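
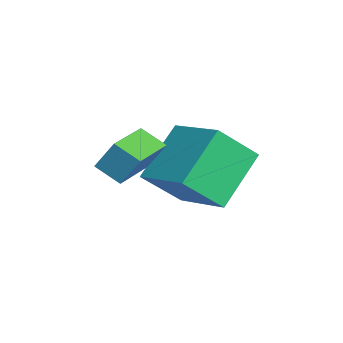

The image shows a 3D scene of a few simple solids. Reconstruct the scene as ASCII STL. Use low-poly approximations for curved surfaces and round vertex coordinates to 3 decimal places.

solid 
facet normal -0.823 -0.485 -0.295
outer loop
vertex -3.671 -1.617 -2.999
vertex -4.834 -0.498 -1.593
vertex -3.95 -0.425 -4.178
endloop
endfacet
facet normal 0.543 -0.523 -0.657
outer loop
vertex -2.246 0.578 -3.567
vertex -3.671 -1.617 -2.999
vertex -3.95 -0.425 -4.178
endloop
endfacet
facet normal -0.823 -0.485 -0.295
outer loop
vertex -3.95 -0.425 -4.178
vertex -4.834 -0.498 -1.593
vertex -5.113 0.694 -2.773
endloop
endfacet
facet normal -0.164 0.701 -0.694
outer loop
vertex -5.113 0.694 -2.773
vertex -2.246 0.578 -3.567
vertex -3.95 -0.425 -4.178
endloop
endfacet
facet normal 0.164 -0.701 0.694
outer loop
vertex -3.671 -1.617 -2.999
vertex -3.13 0.505 -0.982
vertex -4.834 -0.498 -1.593
endloop
endfacet
facet normal 0.544 -0.523 -0.657
outer loop
vertex -1.967 -0.614 -2.387
vertex -3.671 -1.617 -2.999
vertex -2.246 0.578 -3.567
endloop
endfacet
facet normal 0.164 -0.701 0.694
outer loop
vertex -1.967 -0.614 -2.387
vertex -3.13 0.505 -0.982
vertex -3.671 -1.617 -2.999
endloop
endfacet
facet normal -0.543 0.523 0.657
outer loop
vertex -4.834 -0.498 -1.593
vertex -3.13 0.505 -0.982
vertex -5.113 0.694 -2.773
endloop
endfacet
facet normal -0.164 0.701 -0.694
outer loop
vertex -3.409 1.697 -2.161
vertex -2.246 0.578 -3.567
vertex -5.113 0.694 -2.773
endloop
endfacet
facet normal -0.544 0.523 0.657
outer loop
vertex -5.113 0.694 -2.773
vertex -3.13 0.505 -0.982
vertex -3.409 1.697 -2.161
endloop
endfacet
facet normal 0.823 0.485 0.295
outer loop
vertex -3.409 1.697 -2.161
vertex -1.967 -0.614 -2.387
vertex -2.246 0.578 -3.567
endloop
endfacet
facet normal 0.823 0.485 0.295
outer loop
vertex -3.13 0.505 -0.982
vertex -1.967 -0.614 -2.387
vertex -3.409 1.697 -2.161
endloop
endfacet
facet normal -0.853 0.513 -0.093
outer loop
vertex -3.399 -1.599 -0.93
vertex -2.948 -0.935 -1.4
vertex -3.611 -2.123 -1.874
endloop
endfacet
facet normal -0.485 -0.714 0.505
outer loop
vertex -2.212 -2.965 -1.72
vertex -3.399 -1.599 -0.93
vertex -3.611 -2.123 -1.874
endloop
endfacet
facet normal -0.853 0.514 -0.094
outer loop
vertex -3.611 -2.123 -1.874
vertex -2.948 -0.935 -1.4
vertex -3.159 -1.459 -2.344
endloop
endfacet
facet normal -0.192 -0.476 -0.858
outer loop
vertex -3.159 -1.459 -2.344
vertex -2.212 -2.965 -1.72
vertex -3.611 -2.123 -1.874
endloop
endfacet
facet normal 0.192 0.477 0.858
outer loop
vertex -3.399 -1.599 -0.93
vertex -1.549 -1.777 -1.246
vertex -2.948 -0.935 -1.4
endloop
endfacet
facet normal -0.486 -0.714 0.505
outer loop
vertex -2.001 -2.441 -0.776
vertex -3.399 -1.599 -0.93
vertex -2.212 -2.965 -1.72
endloop
endfacet
facet normal 0.192 0.476 0.858
outer loop
vertex -2.001 -2.441 -0.776
vertex -1.549 -1.777 -1.246
vertex -3.399 -1.599 -0.93
endloop
endfacet
facet normal 0.485 0.714 -0.505
outer loop
vertex -2.948 -0.935 -1.4
vertex -1.549 -1.777 -1.246
vertex -3.159 -1.459 -2.344
endloop
endfacet
facet normal -0.192 -0.476 -0.858
outer loop
vertex -1.761 -2.301 -2.19
vertex -2.212 -2.965 -1.72
vertex -3.159 -1.459 -2.344
endloop
endfacet
facet normal 0.485 0.714 -0.505
outer loop
vertex -3.159 -1.459 -2.344
vertex -1.549 -1.777 -1.246
vertex -1.761 -2.301 -2.19
endloop
endfacet
facet normal 0.853 -0.513 0.094
outer loop
vertex -1.761 -2.301 -2.19
vertex -2.001 -2.441 -0.776
vertex -2.212 -2.965 -1.72
endloop
endfacet
facet normal 0.853 -0.514 0.094
outer loop
vertex -1.549 -1.777 -1.246
vertex -2.001 -2.441 -0.776
vertex -1.761 -2.301 -2.19
endloop
endfacet

endsolid


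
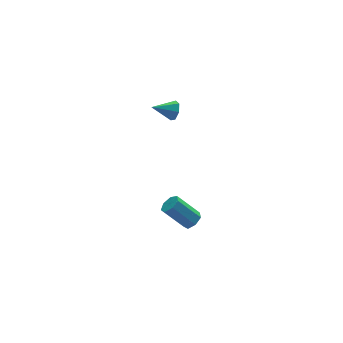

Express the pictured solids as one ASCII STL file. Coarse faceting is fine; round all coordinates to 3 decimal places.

solid 
facet normal 0.578 -0.361 -0.731
outer loop
vertex 0.228 -4.34 -3.998
vertex -0.108 -4.03 -4.417
vertex 0.397 -3.841 -4.111
endloop
endfacet
facet normal 0.753 -0.108 0.649
outer loop
vertex 0.228 -4.34 -3.998
vertex 0.397 -3.841 -4.111
vertex -0.796 -3.7 -2.704
endloop
endfacet
facet normal 0.753 -0.109 0.649
outer loop
vertex -0.796 -3.7 -2.704
vertex 0.397 -3.841 -4.111
vertex -0.627 -3.202 -2.816
endloop
endfacet
facet normal -0.579 0.361 0.731
outer loop
vertex -0.796 -3.7 -2.704
vertex -0.627 -3.202 -2.816
vertex -1.132 -3.39 -3.123
endloop
endfacet
facet normal 0.578 -0.362 -0.731
outer loop
vertex 0.397 -3.841 -4.111
vertex -0.108 -4.03 -4.417
vertex 0.186 -3.485 -4.454
endloop
endfacet
facet normal 0.715 0.656 0.241
outer loop
vertex 0.397 -3.841 -4.111
vertex 0.186 -3.485 -4.454
vertex -0.627 -3.202 -2.816
endloop
endfacet
facet normal 0.715 0.656 0.242
outer loop
vertex -0.627 -3.202 -2.816
vertex 0.186 -3.485 -4.454
vertex -0.838 -2.845 -3.16
endloop
endfacet
facet normal -0.579 0.362 0.731
outer loop
vertex -0.627 -3.202 -2.816
vertex -0.838 -2.845 -3.16
vertex -1.132 -3.39 -3.123
endloop
endfacet
facet normal 0.578 -0.361 -0.732
outer loop
vertex 0.186 -3.485 -4.454
vertex -0.108 -4.03 -4.417
vertex -0.247 -3.539 -4.769
endloop
endfacet
facet normal 0.138 0.927 -0.349
outer loop
vertex 0.186 -3.485 -4.454
vertex -0.247 -3.539 -4.769
vertex -0.838 -2.845 -3.16
endloop
endfacet
facet normal 0.138 0.927 -0.349
outer loop
vertex -0.838 -2.845 -3.16
vertex -0.247 -3.539 -4.769
vertex -1.271 -2.899 -3.475
endloop
endfacet
facet normal -0.578 0.361 0.732
outer loop
vertex -0.838 -2.845 -3.16
vertex -1.271 -2.899 -3.475
vertex -1.132 -3.39 -3.123
endloop
endfacet
facet normal 0.579 -0.361 -0.731
outer loop
vertex -0.247 -3.539 -4.769
vertex -0.108 -4.03 -4.417
vertex -0.575 -3.962 -4.82
endloop
endfacet
facet normal -0.541 0.501 -0.676
outer loop
vertex -0.247 -3.539 -4.769
vertex -0.575 -3.962 -4.82
vertex -1.271 -2.899 -3.475
endloop
endfacet
facet normal -0.542 0.500 -0.676
outer loop
vertex -1.271 -2.899 -3.475
vertex -0.575 -3.962 -4.82
vertex -1.599 -3.323 -3.526
endloop
endfacet
facet normal -0.579 0.360 0.731
outer loop
vertex -1.271 -2.899 -3.475
vertex -1.599 -3.323 -3.526
vertex -1.132 -3.39 -3.123
endloop
endfacet
facet normal 0.579 -0.360 -0.732
outer loop
vertex -0.575 -3.962 -4.82
vertex -0.108 -4.03 -4.417
vertex -0.551 -4.437 -4.567
endloop
endfacet
facet normal -0.814 -0.304 -0.494
outer loop
vertex -0.575 -3.962 -4.82
vertex -0.551 -4.437 -4.567
vertex -1.599 -3.323 -3.526
endloop
endfacet
facet normal -0.814 -0.305 -0.494
outer loop
vertex -1.599 -3.323 -3.526
vertex -0.551 -4.437 -4.567
vertex -1.575 -3.797 -3.273
endloop
endfacet
facet normal -0.579 0.361 0.731
outer loop
vertex -1.599 -3.323 -3.526
vertex -1.575 -3.797 -3.273
vertex -1.132 -3.39 -3.123
endloop
endfacet
facet normal 0.579 -0.361 -0.731
outer loop
vertex -0.551 -4.437 -4.567
vertex -0.108 -4.03 -4.417
vertex -0.194 -4.605 -4.201
endloop
endfacet
facet normal -0.474 -0.878 0.059
outer loop
vertex -0.551 -4.437 -4.567
vertex -0.194 -4.605 -4.201
vertex -1.575 -3.797 -3.273
endloop
endfacet
facet normal -0.474 -0.878 0.059
outer loop
vertex -1.575 -3.797 -3.273
vertex -0.194 -4.605 -4.201
vertex -1.218 -3.965 -2.907
endloop
endfacet
facet normal -0.579 0.361 0.731
outer loop
vertex -1.575 -3.797 -3.273
vertex -1.218 -3.965 -2.907
vertex -1.132 -3.39 -3.123
endloop
endfacet
facet normal 0.579 -0.361 -0.731
outer loop
vertex -0.194 -4.605 -4.201
vertex -0.108 -4.03 -4.417
vertex 0.228 -4.34 -3.998
endloop
endfacet
facet normal 0.224 -0.792 0.569
outer loop
vertex -0.194 -4.605 -4.201
vertex 0.228 -4.34 -3.998
vertex -1.218 -3.965 -2.907
endloop
endfacet
facet normal 0.224 -0.792 0.569
outer loop
vertex -1.218 -3.965 -2.907
vertex 0.228 -4.34 -3.998
vertex -0.796 -3.7 -2.704
endloop
endfacet
facet normal -0.579 0.361 0.731
outer loop
vertex -1.218 -3.965 -2.907
vertex -0.796 -3.7 -2.704
vertex -1.132 -3.39 -3.123
endloop
endfacet
facet normal 0.899 -0.201 -0.390
outer loop
vertex -0.006 -1.647 3.695
vertex -0.27 -2.059 3.299
vertex -0.169 -1.443 3.214
endloop
endfacet
facet normal -0.068 0.910 0.409
outer loop
vertex -0.006 -1.647 3.695
vertex -0.169 -1.443 3.214
vertex -1.43 -1.801 3.801
endloop
endfacet
facet normal 0.899 -0.201 -0.389
outer loop
vertex -0.169 -1.443 3.214
vertex -0.27 -2.059 3.299
vertex -0.408 -1.704 2.797
endloop
endfacet
facet normal -0.392 0.864 -0.316
outer loop
vertex -0.169 -1.443 3.214
vertex -0.408 -1.704 2.797
vertex -1.43 -1.801 3.801
endloop
endfacet
facet normal 0.899 -0.201 -0.389
outer loop
vertex -0.408 -1.704 2.797
vertex -0.27 -2.059 3.299
vertex -0.543 -2.232 2.758
endloop
endfacet
facet normal -0.693 0.228 -0.684
outer loop
vertex -0.408 -1.704 2.797
vertex -0.543 -2.232 2.758
vertex -1.43 -1.801 3.801
endloop
endfacet
facet normal 0.899 -0.202 -0.389
outer loop
vertex -0.543 -2.232 2.758
vertex -0.27 -2.059 3.299
vertex -0.473 -2.63 3.126
endloop
endfacet
facet normal -0.745 -0.519 -0.419
outer loop
vertex -0.543 -2.232 2.758
vertex -0.473 -2.63 3.126
vertex -1.43 -1.801 3.801
endloop
endfacet
facet normal 0.899 -0.201 -0.390
outer loop
vertex -0.473 -2.63 3.126
vertex -0.27 -2.059 3.299
vertex -0.25 -2.599 3.624
endloop
endfacet
facet normal -0.509 -0.814 0.279
outer loop
vertex -0.473 -2.63 3.126
vertex -0.25 -2.599 3.624
vertex -1.43 -1.801 3.801
endloop
endfacet
facet normal 0.899 -0.201 -0.390
outer loop
vertex -0.25 -2.599 3.624
vertex -0.27 -2.059 3.299
vertex -0.042 -2.161 3.877
endloop
endfacet
facet normal -0.161 -0.435 0.886
outer loop
vertex -0.25 -2.599 3.624
vertex -0.042 -2.161 3.877
vertex -1.43 -1.801 3.801
endloop
endfacet
facet normal 0.899 -0.201 -0.390
outer loop
vertex -0.042 -2.161 3.877
vertex -0.27 -2.059 3.299
vertex -0.006 -1.647 3.695
endloop
endfacet
facet normal 0.034 0.331 0.943
outer loop
vertex -0.042 -2.161 3.877
vertex -0.006 -1.647 3.695
vertex -1.43 -1.801 3.801
endloop
endfacet

endsolid


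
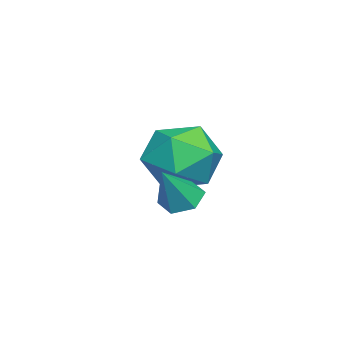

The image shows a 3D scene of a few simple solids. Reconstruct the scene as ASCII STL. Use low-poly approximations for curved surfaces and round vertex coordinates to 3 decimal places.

solid 
facet normal -0.791 0.443 0.422
outer loop
vertex -3.702 2.483 -2.125
vertex -4.165 1.427 -1.884
vertex -3.455 1.952 -1.104
endloop
endfacet
facet normal -0.206 0.847 0.490
outer loop
vertex -3.702 2.483 -2.125
vertex -3.455 1.952 -1.104
vertex -2.604 2.505 -1.701
endloop
endfacet
facet normal 0.043 0.986 -0.163
outer loop
vertex -3.702 2.483 -2.125
vertex -2.604 2.505 -1.701
vertex -2.788 2.323 -2.85
endloop
endfacet
facet normal -0.387 0.668 -0.635
outer loop
vertex -3.702 2.483 -2.125
vertex -2.788 2.323 -2.85
vertex -3.752 1.657 -2.963
endloop
endfacet
facet normal -0.902 0.333 -0.274
outer loop
vertex -3.702 2.483 -2.125
vertex -3.752 1.657 -2.963
vertex -4.165 1.427 -1.884
endloop
endfacet
facet normal 0.286 0.465 0.838
outer loop
vertex -2.604 2.505 -1.701
vertex -3.455 1.952 -1.104
vertex -2.388 1.463 -1.197
endloop
endfacet
facet normal -0.660 -0.189 0.727
outer loop
vertex -3.455 1.952 -1.104
vertex -4.165 1.427 -1.884
vertex -3.352 0.797 -1.31
endloop
endfacet
facet normal -0.840 -0.367 -0.400
outer loop
vertex -4.165 1.427 -1.884
vertex -3.752 1.657 -2.963
vertex -3.536 0.615 -2.459
endloop
endfacet
facet normal -0.006 0.175 -0.985
outer loop
vertex -3.752 1.657 -2.963
vertex -2.788 2.323 -2.85
vertex -2.685 1.168 -3.056
endloop
endfacet
facet normal 0.690 0.690 -0.220
outer loop
vertex -2.788 2.323 -2.85
vertex -2.604 2.505 -1.701
vertex -1.975 1.693 -2.276
endloop
endfacet
facet normal 0.387 -0.668 0.635
outer loop
vertex -2.438 0.637 -2.035
vertex -2.388 1.463 -1.197
vertex -3.352 0.797 -1.31
endloop
endfacet
facet normal -0.043 -0.986 0.163
outer loop
vertex -2.438 0.637 -2.035
vertex -3.352 0.797 -1.31
vertex -3.536 0.615 -2.459
endloop
endfacet
facet normal 0.206 -0.847 -0.490
outer loop
vertex -2.438 0.637 -2.035
vertex -3.536 0.615 -2.459
vertex -2.685 1.168 -3.056
endloop
endfacet
facet normal 0.791 -0.443 -0.422
outer loop
vertex -2.438 0.637 -2.035
vertex -2.685 1.168 -3.056
vertex -1.975 1.693 -2.276
endloop
endfacet
facet normal 0.902 -0.333 0.274
outer loop
vertex -2.438 0.637 -2.035
vertex -1.975 1.693 -2.276
vertex -2.388 1.463 -1.197
endloop
endfacet
facet normal 0.006 -0.175 0.985
outer loop
vertex -3.352 0.797 -1.31
vertex -2.388 1.463 -1.197
vertex -3.455 1.952 -1.104
endloop
endfacet
facet normal -0.690 -0.690 0.220
outer loop
vertex -3.536 0.615 -2.459
vertex -3.352 0.797 -1.31
vertex -4.165 1.427 -1.884
endloop
endfacet
facet normal -0.286 -0.465 -0.838
outer loop
vertex -2.685 1.168 -3.056
vertex -3.536 0.615 -2.459
vertex -3.752 1.657 -2.963
endloop
endfacet
facet normal 0.660 0.189 -0.727
outer loop
vertex -1.975 1.693 -2.276
vertex -2.685 1.168 -3.056
vertex -2.788 2.323 -2.85
endloop
endfacet
facet normal 0.840 0.367 0.400
outer loop
vertex -2.388 1.463 -1.197
vertex -1.975 1.693 -2.276
vertex -2.604 2.505 -1.701
endloop
endfacet
facet normal -0.573 0.205 -0.794
outer loop
vertex -0.389 2.606 -2.779
vertex -0.785 2.161 -2.608
vertex -0.862 2.741 -2.403
endloop
endfacet
facet normal 0.485 0.815 0.317
outer loop
vertex -0.389 2.606 -2.779
vertex -0.862 2.741 -2.403
vertex 0.005 1.879 -1.512
endloop
endfacet
facet normal -0.572 0.205 -0.794
outer loop
vertex -0.862 2.741 -2.403
vertex -0.785 2.161 -2.608
vertex -1.259 2.296 -2.232
endloop
endfacet
facet normal -0.271 0.546 0.792
outer loop
vertex -0.862 2.741 -2.403
vertex -1.259 2.296 -2.232
vertex 0.005 1.879 -1.512
endloop
endfacet
facet normal -0.572 0.204 -0.794
outer loop
vertex -1.259 2.296 -2.232
vertex -0.785 2.161 -2.608
vertex -1.181 1.716 -2.437
endloop
endfacet
facet normal -0.548 -0.343 0.763
outer loop
vertex -1.259 2.296 -2.232
vertex -1.181 1.716 -2.437
vertex 0.005 1.879 -1.512
endloop
endfacet
facet normal -0.572 0.204 -0.794
outer loop
vertex -1.181 1.716 -2.437
vertex -0.785 2.161 -2.608
vertex -0.707 1.581 -2.813
endloop
endfacet
facet normal -0.069 -0.963 0.259
outer loop
vertex -1.181 1.716 -2.437
vertex -0.707 1.581 -2.813
vertex 0.005 1.879 -1.512
endloop
endfacet
facet normal -0.572 0.204 -0.794
outer loop
vertex -0.707 1.581 -2.813
vertex -0.785 2.161 -2.608
vertex -0.311 2.026 -2.984
endloop
endfacet
facet normal 0.686 -0.694 -0.217
outer loop
vertex -0.707 1.581 -2.813
vertex -0.311 2.026 -2.984
vertex 0.005 1.879 -1.512
endloop
endfacet
facet normal -0.572 0.204 -0.794
outer loop
vertex -0.311 2.026 -2.984
vertex -0.785 2.161 -2.608
vertex -0.389 2.606 -2.779
endloop
endfacet
facet normal 0.963 0.196 -0.187
outer loop
vertex -0.311 2.026 -2.984
vertex -0.389 2.606 -2.779
vertex 0.005 1.879 -1.512
endloop
endfacet

endsolid


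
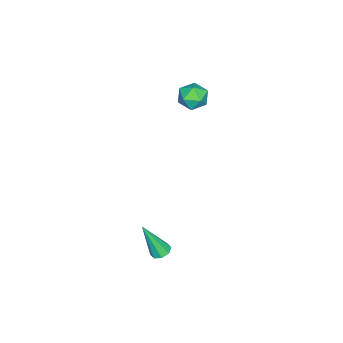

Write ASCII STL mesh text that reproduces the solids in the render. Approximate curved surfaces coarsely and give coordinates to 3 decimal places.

solid 
facet normal -0.140 0.393 -0.909
outer loop
vertex 3.855 -2.004 -1.793
vertex 3.616 -1.615 -1.588
vertex 4.091 -1.716 -1.705
endloop
endfacet
facet normal 0.786 -0.606 -0.124
outer loop
vertex 3.855 -2.004 -1.793
vertex 4.091 -1.716 -1.705
vertex 3.884 -2.365 0.148
endloop
endfacet
facet normal -0.141 0.392 -0.909
outer loop
vertex 4.091 -1.716 -1.705
vertex 3.616 -1.615 -1.588
vertex 4.049 -1.369 -1.549
endloop
endfacet
facet normal 0.989 0.061 0.132
outer loop
vertex 4.091 -1.716 -1.705
vertex 4.049 -1.369 -1.549
vertex 3.884 -2.365 0.148
endloop
endfacet
facet normal -0.142 0.393 -0.908
outer loop
vertex 4.049 -1.369 -1.549
vertex 3.616 -1.615 -1.588
vertex 3.753 -1.166 -1.415
endloop
endfacet
facet normal 0.635 0.638 0.436
outer loop
vertex 4.049 -1.369 -1.549
vertex 3.753 -1.166 -1.415
vertex 3.884 -2.365 0.148
endloop
endfacet
facet normal -0.141 0.393 -0.909
outer loop
vertex 3.753 -1.166 -1.415
vertex 3.616 -1.615 -1.588
vertex 3.376 -1.227 -1.383
endloop
endfacet
facet normal -0.076 0.788 0.611
outer loop
vertex 3.753 -1.166 -1.415
vertex 3.376 -1.227 -1.383
vertex 3.884 -2.365 0.148
endloop
endfacet
facet normal -0.141 0.393 -0.909
outer loop
vertex 3.376 -1.227 -1.383
vertex 3.616 -1.615 -1.588
vertex 3.14 -1.515 -1.471
endloop
endfacet
facet normal -0.720 0.421 0.552
outer loop
vertex 3.376 -1.227 -1.383
vertex 3.14 -1.515 -1.471
vertex 3.884 -2.365 0.148
endloop
endfacet
facet normal -0.141 0.393 -0.909
outer loop
vertex 3.14 -1.515 -1.471
vertex 3.616 -1.615 -1.588
vertex 3.182 -1.861 -1.627
endloop
endfacet
facet normal -0.923 -0.245 0.296
outer loop
vertex 3.14 -1.515 -1.471
vertex 3.182 -1.861 -1.627
vertex 3.884 -2.365 0.148
endloop
endfacet
facet normal -0.141 0.393 -0.908
outer loop
vertex 3.182 -1.861 -1.627
vertex 3.616 -1.615 -1.588
vertex 3.478 -2.064 -1.761
endloop
endfacet
facet normal -0.568 -0.823 -0.009
outer loop
vertex 3.182 -1.861 -1.627
vertex 3.478 -2.064 -1.761
vertex 3.884 -2.365 0.148
endloop
endfacet
facet normal -0.140 0.393 -0.909
outer loop
vertex 3.478 -2.064 -1.761
vertex 3.616 -1.615 -1.588
vertex 3.855 -2.004 -1.793
endloop
endfacet
facet normal 0.139 -0.973 -0.183
outer loop
vertex 3.478 -2.064 -1.761
vertex 3.855 -2.004 -1.793
vertex 3.884 -2.365 0.148
endloop
endfacet
facet normal 0.011 0.994 0.106
outer loop
vertex -2.655 -2.199 3.133
vertex -2.969 -2.272 3.853
vertex -2.185 -2.271 3.762
endloop
endfacet
facet normal 0.545 0.776 -0.318
outer loop
vertex -2.655 -2.199 3.133
vertex -2.185 -2.271 3.762
vertex -2.017 -2.661 3.098
endloop
endfacet
facet normal 0.259 0.423 -0.868
outer loop
vertex -2.655 -2.199 3.133
vertex -2.017 -2.661 3.098
vertex -2.696 -2.902 2.778
endloop
endfacet
facet normal -0.450 0.423 -0.786
outer loop
vertex -2.655 -2.199 3.133
vertex -2.696 -2.902 2.778
vertex -3.284 -2.661 3.244
endloop
endfacet
facet normal -0.603 0.776 -0.184
outer loop
vertex -2.655 -2.199 3.133
vertex -3.284 -2.661 3.244
vertex -2.969 -2.272 3.853
endloop
endfacet
facet normal 0.947 0.318 0.053
outer loop
vertex -2.017 -2.661 3.098
vertex -2.185 -2.271 3.762
vertex -1.936 -3.019 3.796
endloop
endfacet
facet normal 0.085 0.670 0.737
outer loop
vertex -2.185 -2.271 3.762
vertex -2.969 -2.272 3.853
vertex -2.524 -2.778 4.262
endloop
endfacet
facet normal -0.910 0.317 0.268
outer loop
vertex -2.969 -2.272 3.853
vertex -3.284 -2.661 3.244
vertex -3.203 -3.019 3.942
endloop
endfacet
facet normal -0.662 -0.253 -0.705
outer loop
vertex -3.284 -2.661 3.244
vertex -2.696 -2.902 2.778
vertex -3.035 -3.409 3.278
endloop
endfacet
facet normal 0.484 -0.252 -0.838
outer loop
vertex -2.696 -2.902 2.778
vertex -2.017 -2.661 3.098
vertex -2.251 -3.408 3.187
endloop
endfacet
facet normal 0.450 -0.423 0.786
outer loop
vertex -2.565 -3.481 3.907
vertex -1.936 -3.019 3.796
vertex -2.524 -2.778 4.262
endloop
endfacet
facet normal -0.259 -0.423 0.868
outer loop
vertex -2.565 -3.481 3.907
vertex -2.524 -2.778 4.262
vertex -3.203 -3.019 3.942
endloop
endfacet
facet normal -0.545 -0.776 0.318
outer loop
vertex -2.565 -3.481 3.907
vertex -3.203 -3.019 3.942
vertex -3.035 -3.409 3.278
endloop
endfacet
facet normal -0.011 -0.994 -0.106
outer loop
vertex -2.565 -3.481 3.907
vertex -3.035 -3.409 3.278
vertex -2.251 -3.408 3.187
endloop
endfacet
facet normal 0.603 -0.776 0.184
outer loop
vertex -2.565 -3.481 3.907
vertex -2.251 -3.408 3.187
vertex -1.936 -3.019 3.796
endloop
endfacet
facet normal 0.662 0.253 0.705
outer loop
vertex -2.524 -2.778 4.262
vertex -1.936 -3.019 3.796
vertex -2.185 -2.271 3.762
endloop
endfacet
facet normal -0.484 0.252 0.838
outer loop
vertex -3.203 -3.019 3.942
vertex -2.524 -2.778 4.262
vertex -2.969 -2.272 3.853
endloop
endfacet
facet normal -0.947 -0.318 -0.053
outer loop
vertex -3.035 -3.409 3.278
vertex -3.203 -3.019 3.942
vertex -3.284 -2.661 3.244
endloop
endfacet
facet normal -0.085 -0.670 -0.737
outer loop
vertex -2.251 -3.408 3.187
vertex -3.035 -3.409 3.278
vertex -2.696 -2.902 2.778
endloop
endfacet
facet normal 0.910 -0.317 -0.268
outer loop
vertex -1.936 -3.019 3.796
vertex -2.251 -3.408 3.187
vertex -2.017 -2.661 3.098
endloop
endfacet

endsolid


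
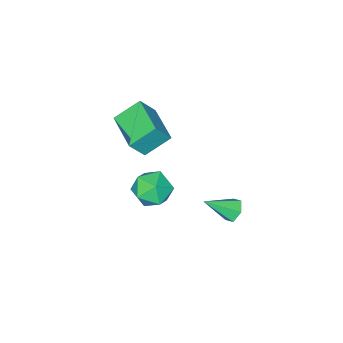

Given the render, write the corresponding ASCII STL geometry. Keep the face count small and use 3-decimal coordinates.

solid 
facet normal -0.686 0.455 -0.568
outer loop
vertex -3.994 0.499 -3.952
vertex -4.363 0.612 -3.416
vertex -3.912 1.055 -3.606
endloop
endfacet
facet normal 0.903 0.123 -0.412
outer loop
vertex -3.994 0.499 -3.952
vertex -3.912 1.055 -3.606
vertex -3.237 -0.132 -2.484
endloop
endfacet
facet normal -0.686 0.454 -0.569
outer loop
vertex -3.912 1.055 -3.606
vertex -4.363 0.612 -3.416
vertex -4.28 1.169 -3.071
endloop
endfacet
facet normal 0.666 0.676 0.314
outer loop
vertex -3.912 1.055 -3.606
vertex -4.28 1.169 -3.071
vertex -3.237 -0.132 -2.484
endloop
endfacet
facet normal -0.687 0.454 -0.568
outer loop
vertex -4.28 1.169 -3.071
vertex -4.363 0.612 -3.416
vertex -4.731 0.726 -2.88
endloop
endfacet
facet normal -0.010 0.405 0.914
outer loop
vertex -4.28 1.169 -3.071
vertex -4.731 0.726 -2.88
vertex -3.237 -0.132 -2.484
endloop
endfacet
facet normal -0.687 0.454 -0.568
outer loop
vertex -4.731 0.726 -2.88
vertex -4.363 0.612 -3.416
vertex -4.813 0.17 -3.225
endloop
endfacet
facet normal -0.451 -0.422 0.787
outer loop
vertex -4.731 0.726 -2.88
vertex -4.813 0.17 -3.225
vertex -3.237 -0.132 -2.484
endloop
endfacet
facet normal -0.687 0.454 -0.568
outer loop
vertex -4.813 0.17 -3.225
vertex -4.363 0.612 -3.416
vertex -4.445 0.056 -3.761
endloop
endfacet
facet normal -0.215 -0.975 0.060
outer loop
vertex -4.813 0.17 -3.225
vertex -4.445 0.056 -3.761
vertex -3.237 -0.132 -2.484
endloop
endfacet
facet normal -0.686 0.454 -0.568
outer loop
vertex -4.445 0.056 -3.761
vertex -4.363 0.612 -3.416
vertex -3.994 0.499 -3.952
endloop
endfacet
facet normal 0.462 -0.703 -0.540
outer loop
vertex -4.445 0.056 -3.761
vertex -3.994 0.499 -3.952
vertex -3.237 -0.132 -2.484
endloop
endfacet
facet normal -0.724 0.360 0.589
outer loop
vertex -2.285 -3.116 3.339
vertex -1.514 -1.31 3.184
vertex -2.99 -2.902 2.342
endloop
endfacet
facet normal -0.391 -0.917 0.079
outer loop
vertex -1.926 -3.43 1.476
vertex -2.285 -3.116 3.339
vertex -2.99 -2.902 2.342
endloop
endfacet
facet normal -0.724 0.359 0.589
outer loop
vertex -2.99 -2.902 2.342
vertex -1.514 -1.31 3.184
vertex -2.219 -1.095 2.187
endloop
endfacet
facet normal -0.568 0.174 -0.804
outer loop
vertex -2.219 -1.095 2.187
vertex -1.926 -3.43 1.476
vertex -2.99 -2.902 2.342
endloop
endfacet
facet normal 0.568 -0.174 0.804
outer loop
vertex -2.285 -3.116 3.339
vertex -0.45 -1.838 2.318
vertex -1.514 -1.31 3.184
endloop
endfacet
facet normal -0.391 -0.917 0.079
outer loop
vertex -1.221 -3.645 2.473
vertex -2.285 -3.116 3.339
vertex -1.926 -3.43 1.476
endloop
endfacet
facet normal 0.568 -0.174 0.804
outer loop
vertex -1.221 -3.645 2.473
vertex -0.45 -1.838 2.318
vertex -2.285 -3.116 3.339
endloop
endfacet
facet normal 0.391 0.917 -0.079
outer loop
vertex -1.514 -1.31 3.184
vertex -0.45 -1.838 2.318
vertex -2.219 -1.095 2.187
endloop
endfacet
facet normal -0.568 0.174 -0.804
outer loop
vertex -1.155 -1.624 1.321
vertex -1.926 -3.43 1.476
vertex -2.219 -1.095 2.187
endloop
endfacet
facet normal 0.391 0.917 -0.080
outer loop
vertex -2.219 -1.095 2.187
vertex -0.45 -1.838 2.318
vertex -1.155 -1.624 1.321
endloop
endfacet
facet normal 0.724 -0.359 -0.589
outer loop
vertex -1.155 -1.624 1.321
vertex -1.221 -3.645 2.473
vertex -1.926 -3.43 1.476
endloop
endfacet
facet normal 0.724 -0.359 -0.589
outer loop
vertex -0.45 -1.838 2.318
vertex -1.221 -3.645 2.473
vertex -1.155 -1.624 1.321
endloop
endfacet
facet normal 0.047 0.937 0.346
outer loop
vertex -1.853 -1.452 -2.694
vertex -2.822 -1.559 -2.272
vertex -1.963 -1.813 -1.701
endloop
endfacet
facet normal 0.697 0.646 0.312
outer loop
vertex -1.853 -1.452 -2.694
vertex -1.963 -1.813 -1.701
vertex -1.256 -2.261 -2.354
endloop
endfacet
facet normal 0.816 0.449 -0.364
outer loop
vertex -1.853 -1.452 -2.694
vertex -1.256 -2.261 -2.354
vertex -1.677 -2.285 -3.328
endloop
endfacet
facet normal 0.239 0.620 -0.748
outer loop
vertex -1.853 -1.452 -2.694
vertex -1.677 -2.285 -3.328
vertex -2.645 -1.851 -3.278
endloop
endfacet
facet normal -0.236 0.921 -0.309
outer loop
vertex -1.853 -1.452 -2.694
vertex -2.645 -1.851 -3.278
vertex -2.822 -1.559 -2.272
endloop
endfacet
facet normal 0.697 0.057 0.715
outer loop
vertex -1.256 -2.261 -2.354
vertex -1.963 -1.813 -1.701
vertex -1.855 -2.869 -1.722
endloop
endfacet
facet normal -0.356 0.528 0.771
outer loop
vertex -1.963 -1.813 -1.701
vertex -2.822 -1.559 -2.272
vertex -2.823 -2.435 -1.672
endloop
endfacet
facet normal -0.815 0.502 -0.289
outer loop
vertex -2.822 -1.559 -2.272
vertex -2.645 -1.851 -3.278
vertex -3.244 -2.459 -2.646
endloop
endfacet
facet normal -0.045 0.015 -0.999
outer loop
vertex -2.645 -1.851 -3.278
vertex -1.677 -2.285 -3.328
vertex -2.537 -2.907 -3.299
endloop
endfacet
facet normal 0.889 -0.260 -0.378
outer loop
vertex -1.677 -2.285 -3.328
vertex -1.256 -2.261 -2.354
vertex -1.678 -3.161 -2.728
endloop
endfacet
facet normal -0.239 -0.620 0.748
outer loop
vertex -2.647 -3.268 -2.306
vertex -1.855 -2.869 -1.722
vertex -2.823 -2.435 -1.672
endloop
endfacet
facet normal -0.816 -0.449 0.364
outer loop
vertex -2.647 -3.268 -2.306
vertex -2.823 -2.435 -1.672
vertex -3.244 -2.459 -2.646
endloop
endfacet
facet normal -0.697 -0.646 -0.312
outer loop
vertex -2.647 -3.268 -2.306
vertex -3.244 -2.459 -2.646
vertex -2.537 -2.907 -3.299
endloop
endfacet
facet normal -0.047 -0.937 -0.346
outer loop
vertex -2.647 -3.268 -2.306
vertex -2.537 -2.907 -3.299
vertex -1.678 -3.161 -2.728
endloop
endfacet
facet normal 0.236 -0.921 0.309
outer loop
vertex -2.647 -3.268 -2.306
vertex -1.678 -3.161 -2.728
vertex -1.855 -2.869 -1.722
endloop
endfacet
facet normal 0.045 -0.015 0.999
outer loop
vertex -2.823 -2.435 -1.672
vertex -1.855 -2.869 -1.722
vertex -1.963 -1.813 -1.701
endloop
endfacet
facet normal -0.889 0.260 0.378
outer loop
vertex -3.244 -2.459 -2.646
vertex -2.823 -2.435 -1.672
vertex -2.822 -1.559 -2.272
endloop
endfacet
facet normal -0.697 -0.057 -0.715
outer loop
vertex -2.537 -2.907 -3.299
vertex -3.244 -2.459 -2.646
vertex -2.645 -1.851 -3.278
endloop
endfacet
facet normal 0.356 -0.528 -0.771
outer loop
vertex -1.678 -3.161 -2.728
vertex -2.537 -2.907 -3.299
vertex -1.677 -2.285 -3.328
endloop
endfacet
facet normal 0.815 -0.502 0.289
outer loop
vertex -1.855 -2.869 -1.722
vertex -1.678 -3.161 -2.728
vertex -1.256 -2.261 -2.354
endloop
endfacet

endsolid


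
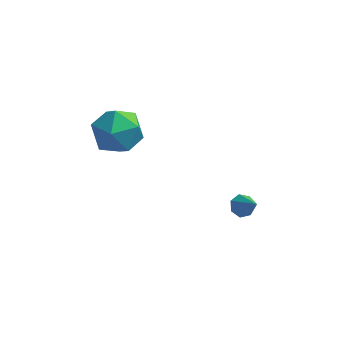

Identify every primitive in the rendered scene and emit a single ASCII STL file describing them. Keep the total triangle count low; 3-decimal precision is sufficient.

solid 
facet normal -0.069 0.766 0.639
outer loop
vertex -2.875 3.136 3.08
vertex -2.387 2.513 3.879
vertex -1.756 3.143 3.193
endloop
endfacet
facet normal -0.003 1.000 -0.031
outer loop
vertex -2.875 3.136 3.08
vertex -1.756 3.143 3.193
vertex -2.217 3.11 2.168
endloop
endfacet
facet normal -0.543 0.732 -0.413
outer loop
vertex -2.875 3.136 3.08
vertex -2.217 3.11 2.168
vertex -3.133 2.459 2.219
endloop
endfacet
facet normal -0.943 0.331 0.022
outer loop
vertex -2.875 3.136 3.08
vertex -3.133 2.459 2.219
vertex -3.238 2.09 3.277
endloop
endfacet
facet normal -0.651 0.353 0.672
outer loop
vertex -2.875 3.136 3.08
vertex -3.238 2.09 3.277
vertex -2.387 2.513 3.879
endloop
endfacet
facet normal 0.606 0.738 -0.296
outer loop
vertex -2.217 3.11 2.168
vertex -1.756 3.143 3.193
vertex -1.322 2.47 2.403
endloop
endfacet
facet normal 0.498 0.360 0.789
outer loop
vertex -1.756 3.143 3.193
vertex -2.387 2.513 3.879
vertex -1.427 2.101 3.461
endloop
endfacet
facet normal -0.442 -0.309 0.842
outer loop
vertex -2.387 2.513 3.879
vertex -3.238 2.09 3.277
vertex -2.343 1.45 3.512
endloop
endfacet
facet normal -0.915 -0.343 -0.211
outer loop
vertex -3.238 2.09 3.277
vertex -3.133 2.459 2.219
vertex -2.804 1.417 2.487
endloop
endfacet
facet normal -0.267 0.305 -0.914
outer loop
vertex -3.133 2.459 2.219
vertex -2.217 3.11 2.168
vertex -2.173 2.047 1.801
endloop
endfacet
facet normal 0.943 -0.331 -0.022
outer loop
vertex -1.685 1.424 2.6
vertex -1.322 2.47 2.403
vertex -1.427 2.101 3.461
endloop
endfacet
facet normal 0.543 -0.732 0.413
outer loop
vertex -1.685 1.424 2.6
vertex -1.427 2.101 3.461
vertex -2.343 1.45 3.512
endloop
endfacet
facet normal 0.003 -1.000 0.031
outer loop
vertex -1.685 1.424 2.6
vertex -2.343 1.45 3.512
vertex -2.804 1.417 2.487
endloop
endfacet
facet normal 0.069 -0.766 -0.639
outer loop
vertex -1.685 1.424 2.6
vertex -2.804 1.417 2.487
vertex -2.173 2.047 1.801
endloop
endfacet
facet normal 0.651 -0.353 -0.672
outer loop
vertex -1.685 1.424 2.6
vertex -2.173 2.047 1.801
vertex -1.322 2.47 2.403
endloop
endfacet
facet normal 0.915 0.343 0.211
outer loop
vertex -1.427 2.101 3.461
vertex -1.322 2.47 2.403
vertex -1.756 3.143 3.193
endloop
endfacet
facet normal 0.267 -0.305 0.914
outer loop
vertex -2.343 1.45 3.512
vertex -1.427 2.101 3.461
vertex -2.387 2.513 3.879
endloop
endfacet
facet normal -0.606 -0.738 0.296
outer loop
vertex -2.804 1.417 2.487
vertex -2.343 1.45 3.512
vertex -3.238 2.09 3.277
endloop
endfacet
facet normal -0.498 -0.360 -0.789
outer loop
vertex -2.173 2.047 1.801
vertex -2.804 1.417 2.487
vertex -3.133 2.459 2.219
endloop
endfacet
facet normal 0.442 0.309 -0.842
outer loop
vertex -1.322 2.47 2.403
vertex -2.173 2.047 1.801
vertex -2.217 3.11 2.168
endloop
endfacet
facet normal -0.447 0.500 -0.742
outer loop
vertex 2.879 3.346 -2.29
vertex 2.413 3.134 -2.152
vertex 2.635 3.585 -1.982
endloop
endfacet
facet normal 0.823 0.504 0.261
outer loop
vertex 2.879 3.346 -2.29
vertex 2.635 3.585 -1.982
vertex 3.067 2.406 -1.068
endloop
endfacet
facet normal -0.447 0.500 -0.742
outer loop
vertex 2.635 3.585 -1.982
vertex 2.413 3.134 -2.152
vertex 2.224 3.485 -1.802
endloop
endfacet
facet normal 0.171 0.642 0.747
outer loop
vertex 2.635 3.585 -1.982
vertex 2.224 3.485 -1.802
vertex 3.067 2.406 -1.068
endloop
endfacet
facet normal -0.448 0.499 -0.742
outer loop
vertex 2.224 3.485 -1.802
vertex 2.413 3.134 -2.152
vertex 1.956 3.121 -1.885
endloop
endfacet
facet normal -0.505 0.179 0.844
outer loop
vertex 2.224 3.485 -1.802
vertex 1.956 3.121 -1.885
vertex 3.067 2.406 -1.068
endloop
endfacet
facet normal -0.448 0.498 -0.743
outer loop
vertex 1.956 3.121 -1.885
vertex 2.413 3.134 -2.152
vertex 2.032 2.767 -2.168
endloop
endfacet
facet normal -0.696 -0.533 0.480
outer loop
vertex 1.956 3.121 -1.885
vertex 2.032 2.767 -2.168
vertex 3.067 2.406 -1.068
endloop
endfacet
facet normal -0.449 0.499 -0.741
outer loop
vertex 2.032 2.767 -2.168
vertex 2.413 3.134 -2.152
vertex 2.395 2.69 -2.44
endloop
endfacet
facet normal -0.259 -0.963 -0.073
outer loop
vertex 2.032 2.767 -2.168
vertex 2.395 2.69 -2.44
vertex 3.067 2.406 -1.068
endloop
endfacet
facet normal -0.448 0.499 -0.742
outer loop
vertex 2.395 2.69 -2.44
vertex 2.413 3.134 -2.152
vertex 2.772 2.948 -2.494
endloop
endfacet
facet normal 0.479 -0.783 -0.397
outer loop
vertex 2.395 2.69 -2.44
vertex 2.772 2.948 -2.494
vertex 3.067 2.406 -1.068
endloop
endfacet
facet normal -0.447 0.500 -0.741
outer loop
vertex 2.772 2.948 -2.494
vertex 2.413 3.134 -2.152
vertex 2.879 3.346 -2.29
endloop
endfacet
facet normal 0.960 -0.131 -0.248
outer loop
vertex 2.772 2.948 -2.494
vertex 2.879 3.346 -2.29
vertex 3.067 2.406 -1.068
endloop
endfacet

endsolid


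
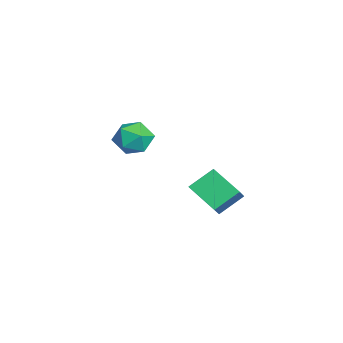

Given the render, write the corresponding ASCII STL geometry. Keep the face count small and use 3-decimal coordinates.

solid 
facet normal -0.446 0.868 -0.218
outer loop
vertex -3.596 -1.504 0.884
vertex -4.165 -1.575 1.765
vertex -3.232 -1.092 1.78
endloop
endfacet
facet normal 0.218 0.850 -0.479
outer loop
vertex -3.596 -1.504 0.884
vertex -3.232 -1.092 1.78
vertex -2.583 -1.618 1.142
endloop
endfacet
facet normal 0.267 0.289 -0.919
outer loop
vertex -3.596 -1.504 0.884
vertex -2.583 -1.618 1.142
vertex -3.115 -2.427 0.733
endloop
endfacet
facet normal -0.367 -0.039 -0.929
outer loop
vertex -3.596 -1.504 0.884
vertex -3.115 -2.427 0.733
vertex -4.093 -2.401 1.118
endloop
endfacet
facet normal -0.808 0.318 -0.496
outer loop
vertex -3.596 -1.504 0.884
vertex -4.093 -2.401 1.118
vertex -4.165 -1.575 1.765
endloop
endfacet
facet normal 0.666 0.743 0.065
outer loop
vertex -2.583 -1.618 1.142
vertex -3.232 -1.092 1.78
vertex -2.527 -1.759 2.182
endloop
endfacet
facet normal -0.408 0.772 0.488
outer loop
vertex -3.232 -1.092 1.78
vertex -4.165 -1.575 1.765
vertex -3.505 -1.733 2.567
endloop
endfacet
facet normal -0.993 -0.116 0.038
outer loop
vertex -4.165 -1.575 1.765
vertex -4.093 -2.401 1.118
vertex -4.037 -2.542 2.158
endloop
endfacet
facet normal -0.279 -0.695 -0.663
outer loop
vertex -4.093 -2.401 1.118
vertex -3.115 -2.427 0.733
vertex -3.388 -3.068 1.52
endloop
endfacet
facet normal 0.746 -0.164 -0.646
outer loop
vertex -3.115 -2.427 0.733
vertex -2.583 -1.618 1.142
vertex -2.455 -2.585 1.535
endloop
endfacet
facet normal 0.367 0.039 0.929
outer loop
vertex -3.024 -2.656 2.416
vertex -2.527 -1.759 2.182
vertex -3.505 -1.733 2.567
endloop
endfacet
facet normal -0.267 -0.289 0.919
outer loop
vertex -3.024 -2.656 2.416
vertex -3.505 -1.733 2.567
vertex -4.037 -2.542 2.158
endloop
endfacet
facet normal -0.218 -0.850 0.479
outer loop
vertex -3.024 -2.656 2.416
vertex -4.037 -2.542 2.158
vertex -3.388 -3.068 1.52
endloop
endfacet
facet normal 0.446 -0.868 0.218
outer loop
vertex -3.024 -2.656 2.416
vertex -3.388 -3.068 1.52
vertex -2.455 -2.585 1.535
endloop
endfacet
facet normal 0.808 -0.318 0.496
outer loop
vertex -3.024 -2.656 2.416
vertex -2.455 -2.585 1.535
vertex -2.527 -1.759 2.182
endloop
endfacet
facet normal 0.279 0.695 0.663
outer loop
vertex -3.505 -1.733 2.567
vertex -2.527 -1.759 2.182
vertex -3.232 -1.092 1.78
endloop
endfacet
facet normal -0.746 0.164 0.646
outer loop
vertex -4.037 -2.542 2.158
vertex -3.505 -1.733 2.567
vertex -4.165 -1.575 1.765
endloop
endfacet
facet normal -0.666 -0.743 -0.065
outer loop
vertex -3.388 -3.068 1.52
vertex -4.037 -2.542 2.158
vertex -4.093 -2.401 1.118
endloop
endfacet
facet normal 0.408 -0.772 -0.488
outer loop
vertex -2.455 -2.585 1.535
vertex -3.388 -3.068 1.52
vertex -3.115 -2.427 0.733
endloop
endfacet
facet normal 0.993 0.116 -0.038
outer loop
vertex -2.527 -1.759 2.182
vertex -2.455 -2.585 1.535
vertex -2.583 -1.618 1.142
endloop
endfacet
facet normal -0.688 0.260 -0.678
outer loop
vertex 0.969 1.394 1.609
vertex 2.135 2.414 0.817
vertex 1.371 0.289 0.778
endloop
endfacet
facet normal -0.671 -0.586 0.455
outer loop
vertex 2.065 0.026 1.463
vertex 0.969 1.394 1.609
vertex 1.371 0.289 0.778
endloop
endfacet
facet normal -0.688 0.260 -0.678
outer loop
vertex 1.371 0.289 0.778
vertex 2.135 2.414 0.817
vertex 2.537 1.308 -0.014
endloop
endfacet
facet normal 0.279 -0.768 -0.577
outer loop
vertex 2.537 1.308 -0.014
vertex 2.065 0.026 1.463
vertex 1.371 0.289 0.778
endloop
endfacet
facet normal -0.279 0.767 0.577
outer loop
vertex 0.969 1.394 1.609
vertex 2.829 2.151 1.502
vertex 2.135 2.414 0.817
endloop
endfacet
facet normal -0.671 -0.586 0.455
outer loop
vertex 1.663 1.132 2.294
vertex 0.969 1.394 1.609
vertex 2.065 0.026 1.463
endloop
endfacet
facet normal -0.279 0.768 0.577
outer loop
vertex 1.663 1.132 2.294
vertex 2.829 2.151 1.502
vertex 0.969 1.394 1.609
endloop
endfacet
facet normal 0.671 0.586 -0.455
outer loop
vertex 2.135 2.414 0.817
vertex 2.829 2.151 1.502
vertex 2.537 1.308 -0.014
endloop
endfacet
facet normal 0.280 -0.768 -0.577
outer loop
vertex 3.231 1.046 0.671
vertex 2.065 0.026 1.463
vertex 2.537 1.308 -0.014
endloop
endfacet
facet normal 0.670 0.586 -0.455
outer loop
vertex 2.537 1.308 -0.014
vertex 2.829 2.151 1.502
vertex 3.231 1.046 0.671
endloop
endfacet
facet normal 0.688 -0.260 0.678
outer loop
vertex 3.231 1.046 0.671
vertex 1.663 1.132 2.294
vertex 2.065 0.026 1.463
endloop
endfacet
facet normal 0.688 -0.260 0.678
outer loop
vertex 2.829 2.151 1.502
vertex 1.663 1.132 2.294
vertex 3.231 1.046 0.671
endloop
endfacet

endsolid


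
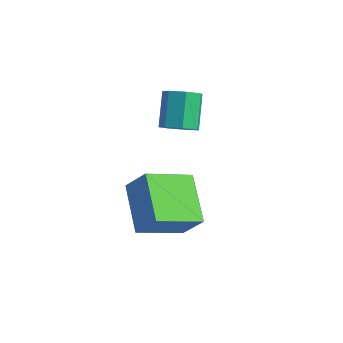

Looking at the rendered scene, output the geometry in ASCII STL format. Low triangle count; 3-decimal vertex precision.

solid 
facet normal -0.660 0.645 0.384
outer loop
vertex 1.973 -0.457 -1.094
vertex 2.956 1.086 -1.997
vertex 1.19 -0.603 -2.196
endloop
endfacet
facet normal -0.482 -0.756 0.443
outer loop
vertex 2.544 -1.926 -2.983
vertex 1.973 -0.457 -1.094
vertex 1.19 -0.603 -2.196
endloop
endfacet
facet normal -0.660 0.645 0.384
outer loop
vertex 1.19 -0.603 -2.196
vertex 2.956 1.086 -1.997
vertex 2.173 0.94 -3.099
endloop
endfacet
facet normal -0.576 -0.107 -0.810
outer loop
vertex 2.173 0.94 -3.099
vertex 2.544 -1.926 -2.983
vertex 1.19 -0.603 -2.196
endloop
endfacet
facet normal 0.576 0.107 0.810
outer loop
vertex 1.973 -0.457 -1.094
vertex 4.31 -0.237 -2.784
vertex 2.956 1.086 -1.997
endloop
endfacet
facet normal -0.482 -0.756 0.443
outer loop
vertex 3.327 -1.78 -1.881
vertex 1.973 -0.457 -1.094
vertex 2.544 -1.926 -2.983
endloop
endfacet
facet normal 0.576 0.107 0.810
outer loop
vertex 3.327 -1.78 -1.881
vertex 4.31 -0.237 -2.784
vertex 1.973 -0.457 -1.094
endloop
endfacet
facet normal 0.482 0.756 -0.443
outer loop
vertex 2.956 1.086 -1.997
vertex 4.31 -0.237 -2.784
vertex 2.173 0.94 -3.099
endloop
endfacet
facet normal -0.576 -0.107 -0.810
outer loop
vertex 3.527 -0.383 -3.886
vertex 2.544 -1.926 -2.983
vertex 2.173 0.94 -3.099
endloop
endfacet
facet normal 0.482 0.756 -0.443
outer loop
vertex 2.173 0.94 -3.099
vertex 4.31 -0.237 -2.784
vertex 3.527 -0.383 -3.886
endloop
endfacet
facet normal 0.660 -0.645 -0.384
outer loop
vertex 3.527 -0.383 -3.886
vertex 3.327 -1.78 -1.881
vertex 2.544 -1.926 -2.983
endloop
endfacet
facet normal 0.660 -0.645 -0.384
outer loop
vertex 4.31 -0.237 -2.784
vertex 3.327 -1.78 -1.881
vertex 3.527 -0.383 -3.886
endloop
endfacet
facet normal 0.348 -0.672 -0.653
outer loop
vertex 2.89 1.557 0.29
vertex 2.392 1.066 0.53
vertex 2.325 1.561 -0.015
endloop
endfacet
facet normal 0.324 0.740 -0.590
outer loop
vertex 2.89 1.557 0.29
vertex 2.325 1.561 -0.015
vertex 2.366 2.566 1.269
endloop
endfacet
facet normal 0.324 0.740 -0.589
outer loop
vertex 2.366 2.566 1.269
vertex 2.325 1.561 -0.015
vertex 1.802 2.57 0.964
endloop
endfacet
facet normal -0.348 0.672 0.653
outer loop
vertex 2.366 2.566 1.269
vertex 1.802 2.57 0.964
vertex 1.868 2.074 1.51
endloop
endfacet
facet normal 0.349 -0.672 -0.653
outer loop
vertex 2.325 1.561 -0.015
vertex 2.392 1.066 0.53
vertex 1.81 1.191 0.09
endloop
endfacet
facet normal -0.486 0.466 -0.740
outer loop
vertex 2.325 1.561 -0.015
vertex 1.81 1.191 0.09
vertex 1.802 2.57 0.964
endloop
endfacet
facet normal -0.486 0.466 -0.740
outer loop
vertex 1.802 2.57 0.964
vertex 1.81 1.191 0.09
vertex 1.287 2.2 1.069
endloop
endfacet
facet normal -0.350 0.672 0.653
outer loop
vertex 1.802 2.57 0.964
vertex 1.287 2.2 1.069
vertex 1.868 2.074 1.51
endloop
endfacet
facet normal 0.349 -0.673 -0.653
outer loop
vertex 1.81 1.191 0.09
vertex 2.392 1.066 0.53
vertex 1.733 0.727 0.527
endloop
endfacet
facet normal -0.930 -0.159 -0.333
outer loop
vertex 1.81 1.191 0.09
vertex 1.733 0.727 0.527
vertex 1.287 2.2 1.069
endloop
endfacet
facet normal -0.930 -0.159 -0.332
outer loop
vertex 1.287 2.2 1.069
vertex 1.733 0.727 0.527
vertex 1.21 1.736 1.507
endloop
endfacet
facet normal -0.349 0.673 0.652
outer loop
vertex 1.287 2.2 1.069
vertex 1.21 1.736 1.507
vertex 1.868 2.074 1.51
endloop
endfacet
facet normal 0.349 -0.673 -0.652
outer loop
vertex 1.733 0.727 0.527
vertex 2.392 1.066 0.53
vertex 2.152 0.518 0.967
endloop
endfacet
facet normal -0.673 -0.665 0.325
outer loop
vertex 1.733 0.727 0.527
vertex 2.152 0.518 0.967
vertex 1.21 1.736 1.507
endloop
endfacet
facet normal -0.673 -0.665 0.326
outer loop
vertex 1.21 1.736 1.507
vertex 2.152 0.518 0.967
vertex 1.629 1.527 1.946
endloop
endfacet
facet normal -0.348 0.673 0.653
outer loop
vertex 1.21 1.736 1.507
vertex 1.629 1.527 1.946
vertex 1.868 2.074 1.51
endloop
endfacet
facet normal 0.349 -0.673 -0.652
outer loop
vertex 2.152 0.518 0.967
vertex 2.392 1.066 0.53
vertex 2.751 0.721 1.078
endloop
endfacet
facet normal 0.090 -0.669 0.738
outer loop
vertex 2.152 0.518 0.967
vertex 2.751 0.721 1.078
vertex 1.629 1.527 1.946
endloop
endfacet
facet normal 0.090 -0.669 0.738
outer loop
vertex 1.629 1.527 1.946
vertex 2.751 0.721 1.078
vertex 2.228 1.73 2.057
endloop
endfacet
facet normal -0.349 0.673 0.653
outer loop
vertex 1.629 1.527 1.946
vertex 2.228 1.73 2.057
vertex 1.868 2.074 1.51
endloop
endfacet
facet normal 0.349 -0.673 -0.652
outer loop
vertex 2.751 0.721 1.078
vertex 2.392 1.066 0.53
vertex 3.079 1.184 0.776
endloop
endfacet
facet normal 0.786 -0.169 0.594
outer loop
vertex 2.751 0.721 1.078
vertex 3.079 1.184 0.776
vertex 2.228 1.73 2.057
endloop
endfacet
facet normal 0.786 -0.170 0.595
outer loop
vertex 2.228 1.73 2.057
vertex 3.079 1.184 0.776
vertex 2.556 2.192 1.756
endloop
endfacet
facet normal -0.349 0.673 0.653
outer loop
vertex 2.228 1.73 2.057
vertex 2.556 2.192 1.756
vertex 1.868 2.074 1.51
endloop
endfacet
facet normal 0.349 -0.673 -0.652
outer loop
vertex 3.079 1.184 0.776
vertex 2.392 1.066 0.53
vertex 2.89 1.557 0.29
endloop
endfacet
facet normal 0.890 0.457 0.005
outer loop
vertex 3.079 1.184 0.776
vertex 2.89 1.557 0.29
vertex 2.556 2.192 1.756
endloop
endfacet
facet normal 0.889 0.457 0.004
outer loop
vertex 2.556 2.192 1.756
vertex 2.89 1.557 0.29
vertex 2.366 2.566 1.269
endloop
endfacet
facet normal -0.349 0.673 0.653
outer loop
vertex 2.556 2.192 1.756
vertex 2.366 2.566 1.269
vertex 1.868 2.074 1.51
endloop
endfacet

endsolid


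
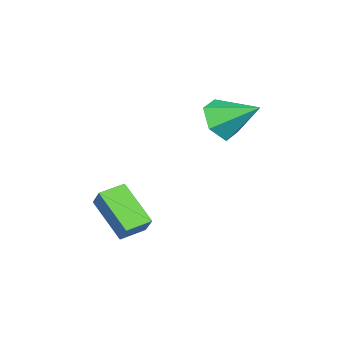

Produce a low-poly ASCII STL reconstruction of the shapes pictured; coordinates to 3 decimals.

solid 
facet normal 0.089 -0.844 -0.529
outer loop
vertex -1.026 0.918 0.596
vertex -2.011 0.819 0.589
vertex -1.559 1.32 -0.135
endloop
endfacet
facet normal 0.716 0.682 -0.147
outer loop
vertex -1.026 0.918 0.596
vertex -1.559 1.32 -0.135
vertex -2.169 2.321 1.531
endloop
endfacet
facet normal 0.088 -0.844 -0.529
outer loop
vertex -1.559 1.32 -0.135
vertex -2.011 0.819 0.589
vertex -2.544 1.222 -0.142
endloop
endfacet
facet normal -0.080 0.841 -0.535
outer loop
vertex -1.559 1.32 -0.135
vertex -2.544 1.222 -0.142
vertex -2.169 2.321 1.531
endloop
endfacet
facet normal 0.089 -0.844 -0.530
outer loop
vertex -2.544 1.222 -0.142
vertex -2.011 0.819 0.589
vertex -2.996 0.72 0.582
endloop
endfacet
facet normal -0.836 0.525 -0.158
outer loop
vertex -2.544 1.222 -0.142
vertex -2.996 0.72 0.582
vertex -2.169 2.321 1.531
endloop
endfacet
facet normal 0.089 -0.844 -0.529
outer loop
vertex -2.996 0.72 0.582
vertex -2.011 0.819 0.589
vertex -2.464 0.318 1.313
endloop
endfacet
facet normal -0.794 0.051 0.606
outer loop
vertex -2.996 0.72 0.582
vertex -2.464 0.318 1.313
vertex -2.169 2.321 1.531
endloop
endfacet
facet normal 0.088 -0.844 -0.529
outer loop
vertex -2.464 0.318 1.313
vertex -2.011 0.819 0.589
vertex -1.479 0.416 1.32
endloop
endfacet
facet normal 0.004 -0.109 0.994
outer loop
vertex -2.464 0.318 1.313
vertex -1.479 0.416 1.32
vertex -2.169 2.321 1.531
endloop
endfacet
facet normal 0.089 -0.844 -0.530
outer loop
vertex -1.479 0.416 1.32
vertex -2.011 0.819 0.589
vertex -1.026 0.918 0.596
endloop
endfacet
facet normal 0.759 0.206 0.618
outer loop
vertex -1.479 0.416 1.32
vertex -1.026 0.918 0.596
vertex -2.169 2.321 1.531
endloop
endfacet
facet normal -0.374 -0.501 -0.780
outer loop
vertex 1.973 -2.007 -2.508
vertex 1.042 -1.545 -2.358
vertex 2.5 -0.561 -3.69
endloop
endfacet
facet normal 0.887 -0.440 -0.143
outer loop
vertex 2.878 -0.055 -2.902
vertex 1.973 -2.007 -2.508
vertex 2.5 -0.561 -3.69
endloop
endfacet
facet normal -0.374 -0.502 -0.780
outer loop
vertex 2.5 -0.561 -3.69
vertex 1.042 -1.545 -2.358
vertex 1.569 -0.1 -3.54
endloop
endfacet
facet normal 0.271 0.746 -0.609
outer loop
vertex 1.569 -0.1 -3.54
vertex 2.878 -0.055 -2.902
vertex 2.5 -0.561 -3.69
endloop
endfacet
facet normal -0.272 -0.745 0.609
outer loop
vertex 1.973 -2.007 -2.508
vertex 1.42 -1.039 -1.57
vertex 1.042 -1.545 -2.358
endloop
endfacet
facet normal 0.887 -0.440 -0.142
outer loop
vertex 2.351 -1.5 -1.72
vertex 1.973 -2.007 -2.508
vertex 2.878 -0.055 -2.902
endloop
endfacet
facet normal -0.271 -0.745 0.609
outer loop
vertex 2.351 -1.5 -1.72
vertex 1.42 -1.039 -1.57
vertex 1.973 -2.007 -2.508
endloop
endfacet
facet normal -0.887 0.440 0.143
outer loop
vertex 1.042 -1.545 -2.358
vertex 1.42 -1.039 -1.57
vertex 1.569 -0.1 -3.54
endloop
endfacet
facet normal 0.271 0.745 -0.609
outer loop
vertex 1.947 0.407 -2.752
vertex 2.878 -0.055 -2.902
vertex 1.569 -0.1 -3.54
endloop
endfacet
facet normal -0.887 0.440 0.142
outer loop
vertex 1.569 -0.1 -3.54
vertex 1.42 -1.039 -1.57
vertex 1.947 0.407 -2.752
endloop
endfacet
facet normal 0.374 0.501 0.780
outer loop
vertex 1.947 0.407 -2.752
vertex 2.351 -1.5 -1.72
vertex 2.878 -0.055 -2.902
endloop
endfacet
facet normal 0.374 0.501 0.780
outer loop
vertex 1.42 -1.039 -1.57
vertex 2.351 -1.5 -1.72
vertex 1.947 0.407 -2.752
endloop
endfacet

endsolid


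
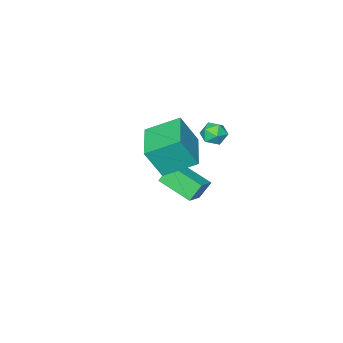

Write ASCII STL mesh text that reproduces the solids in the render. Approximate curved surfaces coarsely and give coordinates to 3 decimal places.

solid 
facet normal -0.656 -0.753 0.055
outer loop
vertex 3.63 -2.541 4.21
vertex 2.498 -1.496 5.018
vertex 2.991 -2.092 2.734
endloop
endfacet
facet normal 0.651 -0.601 -0.464
outer loop
vertex 4.322 -0.564 2.622
vertex 3.63 -2.541 4.21
vertex 2.991 -2.092 2.734
endloop
endfacet
facet normal -0.656 -0.753 0.055
outer loop
vertex 2.991 -2.092 2.734
vertex 2.498 -1.496 5.018
vertex 1.859 -1.047 3.542
endloop
endfacet
facet normal -0.383 0.269 -0.884
outer loop
vertex 1.859 -1.047 3.542
vertex 4.322 -0.564 2.622
vertex 2.991 -2.092 2.734
endloop
endfacet
facet normal 0.383 -0.269 0.884
outer loop
vertex 3.63 -2.541 4.21
vertex 3.829 0.032 4.906
vertex 2.498 -1.496 5.018
endloop
endfacet
facet normal 0.651 -0.601 -0.464
outer loop
vertex 4.961 -1.013 4.098
vertex 3.63 -2.541 4.21
vertex 4.322 -0.564 2.622
endloop
endfacet
facet normal 0.383 -0.269 0.884
outer loop
vertex 4.961 -1.013 4.098
vertex 3.829 0.032 4.906
vertex 3.63 -2.541 4.21
endloop
endfacet
facet normal -0.651 0.601 0.464
outer loop
vertex 2.498 -1.496 5.018
vertex 3.829 0.032 4.906
vertex 1.859 -1.047 3.542
endloop
endfacet
facet normal -0.383 0.269 -0.884
outer loop
vertex 3.19 0.481 3.43
vertex 4.322 -0.564 2.622
vertex 1.859 -1.047 3.542
endloop
endfacet
facet normal -0.651 0.601 0.464
outer loop
vertex 1.859 -1.047 3.542
vertex 3.829 0.032 4.906
vertex 3.19 0.481 3.43
endloop
endfacet
facet normal 0.656 0.753 -0.055
outer loop
vertex 3.19 0.481 3.43
vertex 4.961 -1.013 4.098
vertex 4.322 -0.564 2.622
endloop
endfacet
facet normal 0.656 0.753 -0.055
outer loop
vertex 3.829 0.032 4.906
vertex 4.961 -1.013 4.098
vertex 3.19 0.481 3.43
endloop
endfacet
facet normal -0.822 -0.360 -0.442
outer loop
vertex -0.126 -4.494 -0.879
vertex -0.53 -2.801 -1.507
vertex 0.432 -4.687 -1.759
endloop
endfacet
facet normal 0.218 -0.915 0.339
outer loop
vertex 1.41 -4.259 -1.233
vertex -0.126 -4.494 -0.879
vertex 0.432 -4.687 -1.759
endloop
endfacet
facet normal -0.822 -0.360 -0.442
outer loop
vertex 0.432 -4.687 -1.759
vertex -0.53 -2.801 -1.507
vertex 0.028 -2.994 -2.387
endloop
endfacet
facet normal 0.526 -0.182 -0.830
outer loop
vertex 0.028 -2.994 -2.387
vertex 1.41 -4.259 -1.233
vertex 0.432 -4.687 -1.759
endloop
endfacet
facet normal -0.526 0.182 0.830
outer loop
vertex -0.126 -4.494 -0.879
vertex 0.448 -2.373 -0.981
vertex -0.53 -2.801 -1.507
endloop
endfacet
facet normal 0.218 -0.915 0.339
outer loop
vertex 0.852 -4.066 -0.353
vertex -0.126 -4.494 -0.879
vertex 1.41 -4.259 -1.233
endloop
endfacet
facet normal -0.526 0.182 0.830
outer loop
vertex 0.852 -4.066 -0.353
vertex 0.448 -2.373 -0.981
vertex -0.126 -4.494 -0.879
endloop
endfacet
facet normal -0.218 0.915 -0.339
outer loop
vertex -0.53 -2.801 -1.507
vertex 0.448 -2.373 -0.981
vertex 0.028 -2.994 -2.387
endloop
endfacet
facet normal 0.526 -0.182 -0.830
outer loop
vertex 1.006 -2.566 -1.861
vertex 1.41 -4.259 -1.233
vertex 0.028 -2.994 -2.387
endloop
endfacet
facet normal -0.218 0.915 -0.339
outer loop
vertex 0.028 -2.994 -2.387
vertex 0.448 -2.373 -0.981
vertex 1.006 -2.566 -1.861
endloop
endfacet
facet normal 0.822 0.360 0.442
outer loop
vertex 1.006 -2.566 -1.861
vertex 0.852 -4.066 -0.353
vertex 1.41 -4.259 -1.233
endloop
endfacet
facet normal 0.822 0.360 0.442
outer loop
vertex 0.448 -2.373 -0.981
vertex 0.852 -4.066 -0.353
vertex 1.006 -2.566 -1.861
endloop
endfacet
facet normal 0.414 0.393 0.821
outer loop
vertex 1.185 -0.58 3.672
vertex 0.748 -0.933 4.061
vertex 1.35 -1.207 3.889
endloop
endfacet
facet normal 0.894 0.337 0.295
outer loop
vertex 1.185 -0.58 3.672
vertex 1.35 -1.207 3.889
vertex 1.491 -1.019 3.247
endloop
endfacet
facet normal 0.652 0.711 -0.265
outer loop
vertex 1.185 -0.58 3.672
vertex 1.491 -1.019 3.247
vertex 0.976 -0.63 3.023
endloop
endfacet
facet normal 0.024 0.996 -0.085
outer loop
vertex 1.185 -0.58 3.672
vertex 0.976 -0.63 3.023
vertex 0.517 -0.576 3.526
endloop
endfacet
facet normal -0.124 0.800 0.587
outer loop
vertex 1.185 -0.58 3.672
vertex 0.517 -0.576 3.526
vertex 0.748 -0.933 4.061
endloop
endfacet
facet normal 0.932 -0.349 0.102
outer loop
vertex 1.491 -1.019 3.247
vertex 1.35 -1.207 3.889
vertex 1.243 -1.644 3.374
endloop
endfacet
facet normal 0.155 -0.259 0.954
outer loop
vertex 1.35 -1.207 3.889
vertex 0.748 -0.933 4.061
vertex 0.784 -1.59 3.877
endloop
endfacet
facet normal -0.714 0.400 0.575
outer loop
vertex 0.748 -0.933 4.061
vertex 0.517 -0.576 3.526
vertex 0.269 -1.201 3.653
endloop
endfacet
facet normal -0.475 0.717 -0.510
outer loop
vertex 0.517 -0.576 3.526
vertex 0.976 -0.63 3.023
vertex 0.41 -1.013 3.011
endloop
endfacet
facet normal 0.541 0.254 -0.802
outer loop
vertex 0.976 -0.63 3.023
vertex 1.491 -1.019 3.247
vertex 1.012 -1.287 2.839
endloop
endfacet
facet normal -0.024 -0.996 0.085
outer loop
vertex 0.575 -1.64 3.228
vertex 1.243 -1.644 3.374
vertex 0.784 -1.59 3.877
endloop
endfacet
facet normal -0.652 -0.711 0.265
outer loop
vertex 0.575 -1.64 3.228
vertex 0.784 -1.59 3.877
vertex 0.269 -1.201 3.653
endloop
endfacet
facet normal -0.894 -0.337 -0.295
outer loop
vertex 0.575 -1.64 3.228
vertex 0.269 -1.201 3.653
vertex 0.41 -1.013 3.011
endloop
endfacet
facet normal -0.414 -0.393 -0.821
outer loop
vertex 0.575 -1.64 3.228
vertex 0.41 -1.013 3.011
vertex 1.012 -1.287 2.839
endloop
endfacet
facet normal 0.124 -0.800 -0.587
outer loop
vertex 0.575 -1.64 3.228
vertex 1.012 -1.287 2.839
vertex 1.243 -1.644 3.374
endloop
endfacet
facet normal 0.475 -0.717 0.510
outer loop
vertex 0.784 -1.59 3.877
vertex 1.243 -1.644 3.374
vertex 1.35 -1.207 3.889
endloop
endfacet
facet normal -0.541 -0.254 0.802
outer loop
vertex 0.269 -1.201 3.653
vertex 0.784 -1.59 3.877
vertex 0.748 -0.933 4.061
endloop
endfacet
facet normal -0.932 0.349 -0.102
outer loop
vertex 0.41 -1.013 3.011
vertex 0.269 -1.201 3.653
vertex 0.517 -0.576 3.526
endloop
endfacet
facet normal -0.155 0.259 -0.954
outer loop
vertex 1.012 -1.287 2.839
vertex 0.41 -1.013 3.011
vertex 0.976 -0.63 3.023
endloop
endfacet
facet normal 0.714 -0.400 -0.575
outer loop
vertex 1.243 -1.644 3.374
vertex 1.012 -1.287 2.839
vertex 1.491 -1.019 3.247
endloop
endfacet

endsolid


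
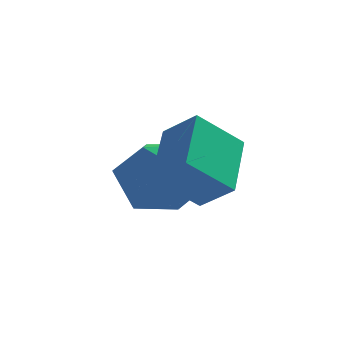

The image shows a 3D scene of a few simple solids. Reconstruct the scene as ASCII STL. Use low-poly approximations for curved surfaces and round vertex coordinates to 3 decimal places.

solid 
facet normal -0.765 -0.463 0.448
outer loop
vertex -4.333 -2.457 -3.304
vertex -3.863 -3.289 -3.361
vertex -3.753 -2.728 -2.593
endloop
endfacet
facet normal -0.715 0.215 0.665
outer loop
vertex -4.333 -2.457 -3.304
vertex -3.753 -2.728 -2.593
vertex -3.755 -1.818 -2.889
endloop
endfacet
facet normal -0.767 0.635 0.091
outer loop
vertex -4.333 -2.457 -3.304
vertex -3.755 -1.818 -2.889
vertex -3.866 -1.816 -3.839
endloop
endfacet
facet normal -0.849 0.217 -0.481
outer loop
vertex -4.333 -2.457 -3.304
vertex -3.866 -1.816 -3.839
vertex -3.933 -2.725 -4.131
endloop
endfacet
facet normal -0.848 -0.461 -0.261
outer loop
vertex -4.333 -2.457 -3.304
vertex -3.933 -2.725 -4.131
vertex -3.863 -3.289 -3.361
endloop
endfacet
facet normal -0.066 0.309 0.949
outer loop
vertex -3.755 -1.818 -2.889
vertex -3.753 -2.728 -2.593
vertex -2.927 -2.255 -2.689
endloop
endfacet
facet normal -0.148 -0.788 0.597
outer loop
vertex -3.753 -2.728 -2.593
vertex -3.863 -3.289 -3.361
vertex -2.994 -3.164 -2.981
endloop
endfacet
facet normal -0.282 -0.786 -0.550
outer loop
vertex -3.863 -3.289 -3.361
vertex -3.933 -2.725 -4.131
vertex -3.105 -3.162 -3.931
endloop
endfacet
facet normal -0.284 0.312 -0.907
outer loop
vertex -3.933 -2.725 -4.131
vertex -3.866 -1.816 -3.839
vertex -3.107 -2.252 -4.227
endloop
endfacet
facet normal -0.151 0.988 0.020
outer loop
vertex -3.866 -1.816 -3.839
vertex -3.755 -1.818 -2.889
vertex -2.997 -1.691 -3.459
endloop
endfacet
facet normal 0.849 -0.217 0.481
outer loop
vertex -2.527 -2.523 -3.516
vertex -2.927 -2.255 -2.689
vertex -2.994 -3.164 -2.981
endloop
endfacet
facet normal 0.767 -0.635 -0.091
outer loop
vertex -2.527 -2.523 -3.516
vertex -2.994 -3.164 -2.981
vertex -3.105 -3.162 -3.931
endloop
endfacet
facet normal 0.715 -0.215 -0.665
outer loop
vertex -2.527 -2.523 -3.516
vertex -3.105 -3.162 -3.931
vertex -3.107 -2.252 -4.227
endloop
endfacet
facet normal 0.765 0.463 -0.448
outer loop
vertex -2.527 -2.523 -3.516
vertex -3.107 -2.252 -4.227
vertex -2.997 -1.691 -3.459
endloop
endfacet
facet normal 0.848 0.461 0.261
outer loop
vertex -2.527 -2.523 -3.516
vertex -2.997 -1.691 -3.459
vertex -2.927 -2.255 -2.689
endloop
endfacet
facet normal 0.284 -0.312 0.907
outer loop
vertex -2.994 -3.164 -2.981
vertex -2.927 -2.255 -2.689
vertex -3.753 -2.728 -2.593
endloop
endfacet
facet normal 0.151 -0.988 -0.020
outer loop
vertex -3.105 -3.162 -3.931
vertex -2.994 -3.164 -2.981
vertex -3.863 -3.289 -3.361
endloop
endfacet
facet normal 0.066 -0.309 -0.949
outer loop
vertex -3.107 -2.252 -4.227
vertex -3.105 -3.162 -3.931
vertex -3.933 -2.725 -4.131
endloop
endfacet
facet normal 0.148 0.788 -0.597
outer loop
vertex -2.997 -1.691 -3.459
vertex -3.107 -2.252 -4.227
vertex -3.866 -1.816 -3.839
endloop
endfacet
facet normal 0.282 0.786 0.550
outer loop
vertex -2.927 -2.255 -2.689
vertex -2.997 -1.691 -3.459
vertex -3.755 -1.818 -2.889
endloop
endfacet
facet normal -0.714 -0.246 0.656
outer loop
vertex -2.904 -4.644 -2.133
vertex -2.773 -3.382 -1.517
vertex -3.508 -4.32 -2.669
endloop
endfacet
facet normal -0.093 -0.895 -0.436
outer loop
vertex -2.687 -4.038 -3.423
vertex -2.904 -4.644 -2.133
vertex -3.508 -4.32 -2.669
endloop
endfacet
facet normal -0.714 -0.245 0.655
outer loop
vertex -3.508 -4.32 -2.669
vertex -2.773 -3.382 -1.517
vertex -3.377 -3.058 -2.054
endloop
endfacet
facet normal -0.694 0.372 -0.616
outer loop
vertex -3.377 -3.058 -2.054
vertex -2.687 -4.038 -3.423
vertex -3.508 -4.32 -2.669
endloop
endfacet
facet normal 0.694 -0.373 0.616
outer loop
vertex -2.904 -4.644 -2.133
vertex -1.952 -3.1 -2.271
vertex -2.773 -3.382 -1.517
endloop
endfacet
facet normal -0.092 -0.895 -0.436
outer loop
vertex -2.083 -4.362 -2.886
vertex -2.904 -4.644 -2.133
vertex -2.687 -4.038 -3.423
endloop
endfacet
facet normal 0.694 -0.372 0.617
outer loop
vertex -2.083 -4.362 -2.886
vertex -1.952 -3.1 -2.271
vertex -2.904 -4.644 -2.133
endloop
endfacet
facet normal 0.093 0.895 0.436
outer loop
vertex -2.773 -3.382 -1.517
vertex -1.952 -3.1 -2.271
vertex -3.377 -3.058 -2.054
endloop
endfacet
facet normal -0.693 0.373 -0.616
outer loop
vertex -2.556 -2.776 -2.807
vertex -2.687 -4.038 -3.423
vertex -3.377 -3.058 -2.054
endloop
endfacet
facet normal 0.093 0.895 0.436
outer loop
vertex -3.377 -3.058 -2.054
vertex -1.952 -3.1 -2.271
vertex -2.556 -2.776 -2.807
endloop
endfacet
facet normal 0.714 0.246 -0.655
outer loop
vertex -2.556 -2.776 -2.807
vertex -2.083 -4.362 -2.886
vertex -2.687 -4.038 -3.423
endloop
endfacet
facet normal 0.714 0.246 -0.656
outer loop
vertex -1.952 -3.1 -2.271
vertex -2.083 -4.362 -2.886
vertex -2.556 -2.776 -2.807
endloop
endfacet

endsolid


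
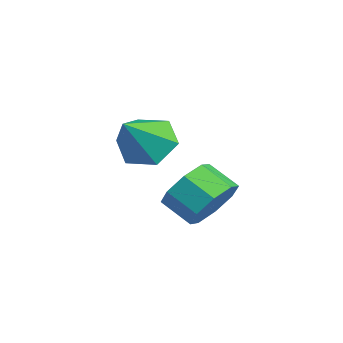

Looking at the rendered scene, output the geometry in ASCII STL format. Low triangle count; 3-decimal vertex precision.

solid 
facet normal 0.670 0.536 -0.513
outer loop
vertex 4.982 1.155 -3.187
vertex 4.322 1.398 -3.795
vertex 4.646 1.754 -3.0
endloop
endfacet
facet normal 0.573 0.067 0.817
outer loop
vertex 4.982 1.155 -3.187
vertex 4.646 1.754 -3.0
vertex 4.239 0.559 -2.617
endloop
endfacet
facet normal 0.573 0.067 0.817
outer loop
vertex 4.239 0.559 -2.617
vertex 4.646 1.754 -3.0
vertex 3.903 1.158 -2.43
endloop
endfacet
facet normal -0.670 -0.536 0.514
outer loop
vertex 4.239 0.559 -2.617
vertex 3.903 1.158 -2.43
vertex 3.578 0.802 -3.225
endloop
endfacet
facet normal 0.669 0.537 -0.513
outer loop
vertex 4.646 1.754 -3.0
vertex 4.322 1.398 -3.795
vertex 4.12 2.144 -3.278
endloop
endfacet
facet normal 0.072 0.641 0.764
outer loop
vertex 4.646 1.754 -3.0
vertex 4.12 2.144 -3.278
vertex 3.903 1.158 -2.43
endloop
endfacet
facet normal 0.072 0.641 0.764
outer loop
vertex 3.903 1.158 -2.43
vertex 4.12 2.144 -3.278
vertex 3.377 1.548 -2.708
endloop
endfacet
facet normal -0.669 -0.537 0.514
outer loop
vertex 3.903 1.158 -2.43
vertex 3.377 1.548 -2.708
vertex 3.578 0.802 -3.225
endloop
endfacet
facet normal 0.669 0.537 -0.513
outer loop
vertex 4.12 2.144 -3.278
vertex 4.322 1.398 -3.795
vertex 3.712 2.097 -3.859
endloop
endfacet
facet normal -0.472 0.841 0.264
outer loop
vertex 4.12 2.144 -3.278
vertex 3.712 2.097 -3.859
vertex 3.377 1.548 -2.708
endloop
endfacet
facet normal -0.472 0.841 0.264
outer loop
vertex 3.377 1.548 -2.708
vertex 3.712 2.097 -3.859
vertex 2.969 1.501 -3.289
endloop
endfacet
facet normal -0.670 -0.536 0.514
outer loop
vertex 3.377 1.548 -2.708
vertex 2.969 1.501 -3.289
vertex 3.578 0.802 -3.225
endloop
endfacet
facet normal 0.669 0.537 -0.513
outer loop
vertex 3.712 2.097 -3.859
vertex 4.322 1.398 -3.795
vertex 3.661 1.641 -4.403
endloop
endfacet
facet normal -0.739 0.548 -0.390
outer loop
vertex 3.712 2.097 -3.859
vertex 3.661 1.641 -4.403
vertex 2.969 1.501 -3.289
endloop
endfacet
facet normal -0.739 0.548 -0.390
outer loop
vertex 2.969 1.501 -3.289
vertex 3.661 1.641 -4.403
vertex 2.918 1.045 -3.833
endloop
endfacet
facet normal -0.670 -0.537 0.513
outer loop
vertex 2.969 1.501 -3.289
vertex 2.918 1.045 -3.833
vertex 3.578 0.802 -3.225
endloop
endfacet
facet normal 0.670 0.536 -0.514
outer loop
vertex 3.661 1.641 -4.403
vertex 4.322 1.398 -3.795
vertex 3.997 1.042 -4.59
endloop
endfacet
facet normal -0.573 -0.067 -0.817
outer loop
vertex 3.661 1.641 -4.403
vertex 3.997 1.042 -4.59
vertex 2.918 1.045 -3.833
endloop
endfacet
facet normal -0.573 -0.067 -0.817
outer loop
vertex 2.918 1.045 -3.833
vertex 3.997 1.042 -4.59
vertex 3.254 0.446 -4.02
endloop
endfacet
facet normal -0.670 -0.536 0.513
outer loop
vertex 2.918 1.045 -3.833
vertex 3.254 0.446 -4.02
vertex 3.578 0.802 -3.225
endloop
endfacet
facet normal 0.669 0.537 -0.514
outer loop
vertex 3.997 1.042 -4.59
vertex 4.322 1.398 -3.795
vertex 4.523 0.652 -4.312
endloop
endfacet
facet normal -0.072 -0.641 -0.764
outer loop
vertex 3.997 1.042 -4.59
vertex 4.523 0.652 -4.312
vertex 3.254 0.446 -4.02
endloop
endfacet
facet normal -0.072 -0.641 -0.764
outer loop
vertex 3.254 0.446 -4.02
vertex 4.523 0.652 -4.312
vertex 3.78 0.056 -3.742
endloop
endfacet
facet normal -0.669 -0.537 0.513
outer loop
vertex 3.254 0.446 -4.02
vertex 3.78 0.056 -3.742
vertex 3.578 0.802 -3.225
endloop
endfacet
facet normal 0.670 0.536 -0.514
outer loop
vertex 4.523 0.652 -4.312
vertex 4.322 1.398 -3.795
vertex 4.931 0.699 -3.731
endloop
endfacet
facet normal 0.472 -0.841 -0.264
outer loop
vertex 4.523 0.652 -4.312
vertex 4.931 0.699 -3.731
vertex 3.78 0.056 -3.742
endloop
endfacet
facet normal 0.472 -0.841 -0.264
outer loop
vertex 3.78 0.056 -3.742
vertex 4.931 0.699 -3.731
vertex 4.188 0.103 -3.161
endloop
endfacet
facet normal -0.669 -0.537 0.513
outer loop
vertex 3.78 0.056 -3.742
vertex 4.188 0.103 -3.161
vertex 3.578 0.802 -3.225
endloop
endfacet
facet normal 0.670 0.537 -0.513
outer loop
vertex 4.931 0.699 -3.731
vertex 4.322 1.398 -3.795
vertex 4.982 1.155 -3.187
endloop
endfacet
facet normal 0.739 -0.548 0.390
outer loop
vertex 4.931 0.699 -3.731
vertex 4.982 1.155 -3.187
vertex 4.188 0.103 -3.161
endloop
endfacet
facet normal 0.739 -0.548 0.390
outer loop
vertex 4.188 0.103 -3.161
vertex 4.982 1.155 -3.187
vertex 4.239 0.559 -2.617
endloop
endfacet
facet normal -0.669 -0.537 0.513
outer loop
vertex 4.188 0.103 -3.161
vertex 4.239 0.559 -2.617
vertex 3.578 0.802 -3.225
endloop
endfacet
facet normal -0.492 0.535 -0.687
outer loop
vertex 2.0 0.474 -3.216
vertex 1.197 0.431 -2.674
vertex 1.825 1.161 -2.555
endloop
endfacet
facet normal 0.981 0.184 0.068
outer loop
vertex 2.0 0.474 -3.216
vertex 1.825 1.161 -2.555
vertex 2.063 -0.511 -1.466
endloop
endfacet
facet normal -0.492 0.535 -0.687
outer loop
vertex 1.825 1.161 -2.555
vertex 1.197 0.431 -2.674
vertex 1.021 1.118 -2.013
endloop
endfacet
facet normal 0.454 0.531 0.716
outer loop
vertex 1.825 1.161 -2.555
vertex 1.021 1.118 -2.013
vertex 2.063 -0.511 -1.466
endloop
endfacet
facet normal -0.492 0.535 -0.687
outer loop
vertex 1.021 1.118 -2.013
vertex 1.197 0.431 -2.674
vertex 0.394 0.388 -2.132
endloop
endfacet
facet normal -0.314 0.116 0.942
outer loop
vertex 1.021 1.118 -2.013
vertex 0.394 0.388 -2.132
vertex 2.063 -0.511 -1.466
endloop
endfacet
facet normal -0.492 0.535 -0.686
outer loop
vertex 0.394 0.388 -2.132
vertex 1.197 0.431 -2.674
vertex 0.57 -0.299 -2.794
endloop
endfacet
facet normal -0.556 -0.646 0.522
outer loop
vertex 0.394 0.388 -2.132
vertex 0.57 -0.299 -2.794
vertex 2.063 -0.511 -1.466
endloop
endfacet
facet normal -0.492 0.535 -0.686
outer loop
vertex 0.57 -0.299 -2.794
vertex 1.197 0.431 -2.674
vertex 1.373 -0.256 -3.336
endloop
endfacet
facet normal -0.031 -0.992 -0.124
outer loop
vertex 0.57 -0.299 -2.794
vertex 1.373 -0.256 -3.336
vertex 2.063 -0.511 -1.466
endloop
endfacet
facet normal -0.492 0.535 -0.686
outer loop
vertex 1.373 -0.256 -3.336
vertex 1.197 0.431 -2.674
vertex 2.0 0.474 -3.216
endloop
endfacet
facet normal 0.738 -0.576 -0.351
outer loop
vertex 1.373 -0.256 -3.336
vertex 2.0 0.474 -3.216
vertex 2.063 -0.511 -1.466
endloop
endfacet

endsolid


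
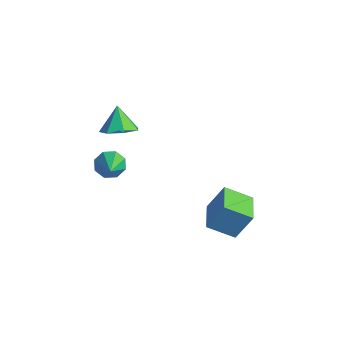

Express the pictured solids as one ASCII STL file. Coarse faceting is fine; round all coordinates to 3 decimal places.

solid 
facet normal 0.495 -0.273 -0.825
outer loop
vertex -2.086 -3.112 1.263
vertex -2.816 -2.864 0.743
vertex -2.09 -2.347 1.007
endloop
endfacet
facet normal 0.478 0.281 0.832
outer loop
vertex -2.086 -3.112 1.263
vertex -2.09 -2.347 1.007
vertex -3.484 -2.496 1.857
endloop
endfacet
facet normal 0.495 -0.273 -0.825
outer loop
vertex -2.09 -2.347 1.007
vertex -2.816 -2.864 0.743
vertex -2.641 -1.971 0.552
endloop
endfacet
facet normal 0.196 0.859 0.472
outer loop
vertex -2.09 -2.347 1.007
vertex -2.641 -1.971 0.552
vertex -3.484 -2.496 1.857
endloop
endfacet
facet normal 0.495 -0.273 -0.825
outer loop
vertex -2.641 -1.971 0.552
vertex -2.816 -2.864 0.743
vertex -3.324 -2.268 0.241
endloop
endfacet
facet normal -0.429 0.899 0.084
outer loop
vertex -2.641 -1.971 0.552
vertex -3.324 -2.268 0.241
vertex -3.484 -2.496 1.857
endloop
endfacet
facet normal 0.494 -0.274 -0.825
outer loop
vertex -3.324 -2.268 0.241
vertex -2.816 -2.864 0.743
vertex -3.625 -3.014 0.308
endloop
endfacet
facet normal -0.928 0.371 -0.040
outer loop
vertex -3.324 -2.268 0.241
vertex -3.625 -3.014 0.308
vertex -3.484 -2.496 1.857
endloop
endfacet
facet normal 0.494 -0.272 -0.825
outer loop
vertex -3.625 -3.014 0.308
vertex -2.816 -2.864 0.743
vertex -3.316 -3.647 0.702
endloop
endfacet
facet normal -0.924 -0.330 0.194
outer loop
vertex -3.625 -3.014 0.308
vertex -3.316 -3.647 0.702
vertex -3.484 -2.496 1.857
endloop
endfacet
facet normal 0.495 -0.273 -0.825
outer loop
vertex -3.316 -3.647 0.702
vertex -2.816 -2.864 0.743
vertex -2.632 -3.691 1.127
endloop
endfacet
facet normal -0.421 -0.672 0.609
outer loop
vertex -3.316 -3.647 0.702
vertex -2.632 -3.691 1.127
vertex -3.484 -2.496 1.857
endloop
endfacet
facet normal 0.495 -0.273 -0.825
outer loop
vertex -2.632 -3.691 1.127
vertex -2.816 -2.864 0.743
vertex -2.086 -3.112 1.263
endloop
endfacet
facet normal 0.203 -0.401 0.893
outer loop
vertex -2.632 -3.691 1.127
vertex -2.086 -3.112 1.263
vertex -3.484 -2.496 1.857
endloop
endfacet
facet normal -0.688 0.465 -0.556
outer loop
vertex -3.475 -2.114 -3.176
vertex -4.014 -2.624 -2.936
vertex -3.755 -1.935 -2.68
endloop
endfacet
facet normal 0.757 0.621 0.203
outer loop
vertex -3.475 -2.114 -3.176
vertex -3.755 -1.935 -2.68
vertex -2.666 -3.536 -1.844
endloop
endfacet
facet normal -0.687 0.466 -0.558
outer loop
vertex -3.755 -1.935 -2.68
vertex -4.014 -2.624 -2.936
vertex -4.187 -2.159 -2.335
endloop
endfacet
facet normal 0.293 0.592 0.751
outer loop
vertex -3.755 -1.935 -2.68
vertex -4.187 -2.159 -2.335
vertex -2.666 -3.536 -1.844
endloop
endfacet
facet normal -0.687 0.465 -0.558
outer loop
vertex -4.187 -2.159 -2.335
vertex -4.014 -2.624 -2.936
vertex -4.518 -2.656 -2.342
endloop
endfacet
facet normal -0.203 0.122 0.971
outer loop
vertex -4.187 -2.159 -2.335
vertex -4.518 -2.656 -2.342
vertex -2.666 -3.536 -1.844
endloop
endfacet
facet normal -0.688 0.464 -0.558
outer loop
vertex -4.518 -2.656 -2.342
vertex -4.014 -2.624 -2.936
vertex -4.553 -3.135 -2.697
endloop
endfacet
facet normal -0.442 -0.513 0.736
outer loop
vertex -4.518 -2.656 -2.342
vertex -4.553 -3.135 -2.697
vertex -2.666 -3.536 -1.844
endloop
endfacet
facet normal -0.688 0.465 -0.557
outer loop
vertex -4.553 -3.135 -2.697
vertex -4.014 -2.624 -2.936
vertex -4.273 -3.314 -3.192
endloop
endfacet
facet normal -0.282 -0.942 0.181
outer loop
vertex -4.553 -3.135 -2.697
vertex -4.273 -3.314 -3.192
vertex -2.666 -3.536 -1.844
endloop
endfacet
facet normal -0.688 0.465 -0.558
outer loop
vertex -4.273 -3.314 -3.192
vertex -4.014 -2.624 -2.936
vertex -3.841 -3.09 -3.538
endloop
endfacet
facet normal 0.181 -0.913 -0.366
outer loop
vertex -4.273 -3.314 -3.192
vertex -3.841 -3.09 -3.538
vertex -2.666 -3.536 -1.844
endloop
endfacet
facet normal -0.688 0.465 -0.558
outer loop
vertex -3.841 -3.09 -3.538
vertex -4.014 -2.624 -2.936
vertex -3.51 -2.592 -3.531
endloop
endfacet
facet normal 0.678 -0.442 -0.587
outer loop
vertex -3.841 -3.09 -3.538
vertex -3.51 -2.592 -3.531
vertex -2.666 -3.536 -1.844
endloop
endfacet
facet normal -0.688 0.465 -0.558
outer loop
vertex -3.51 -2.592 -3.531
vertex -4.014 -2.624 -2.936
vertex -3.475 -2.114 -3.176
endloop
endfacet
facet normal 0.916 0.193 -0.350
outer loop
vertex -3.51 -2.592 -3.531
vertex -3.475 -2.114 -3.176
vertex -2.666 -3.536 -1.844
endloop
endfacet
facet normal -0.573 -0.664 0.481
outer loop
vertex 2.205 -0.763 -2.286
vertex 0.967 0.229 -2.391
vertex 1.789 -1.431 -3.703
endloop
endfacet
facet normal 0.779 -0.624 0.066
outer loop
vertex 2.653 -0.429 -4.429
vertex 2.205 -0.763 -2.286
vertex 1.789 -1.431 -3.703
endloop
endfacet
facet normal -0.572 -0.664 0.481
outer loop
vertex 1.789 -1.431 -3.703
vertex 0.967 0.229 -2.391
vertex 0.551 -0.439 -3.807
endloop
endfacet
facet normal -0.257 -0.412 -0.874
outer loop
vertex 0.551 -0.439 -3.807
vertex 2.653 -0.429 -4.429
vertex 1.789 -1.431 -3.703
endloop
endfacet
facet normal 0.256 0.412 0.874
outer loop
vertex 2.205 -0.763 -2.286
vertex 1.831 1.231 -3.117
vertex 0.967 0.229 -2.391
endloop
endfacet
facet normal 0.779 -0.624 0.066
outer loop
vertex 3.069 0.239 -3.013
vertex 2.205 -0.763 -2.286
vertex 2.653 -0.429 -4.429
endloop
endfacet
facet normal 0.257 0.412 0.874
outer loop
vertex 3.069 0.239 -3.013
vertex 1.831 1.231 -3.117
vertex 2.205 -0.763 -2.286
endloop
endfacet
facet normal -0.779 0.624 -0.066
outer loop
vertex 0.967 0.229 -2.391
vertex 1.831 1.231 -3.117
vertex 0.551 -0.439 -3.807
endloop
endfacet
facet normal -0.257 -0.413 -0.874
outer loop
vertex 1.415 0.563 -4.534
vertex 2.653 -0.429 -4.429
vertex 0.551 -0.439 -3.807
endloop
endfacet
facet normal -0.779 0.624 -0.066
outer loop
vertex 0.551 -0.439 -3.807
vertex 1.831 1.231 -3.117
vertex 1.415 0.563 -4.534
endloop
endfacet
facet normal 0.573 0.664 -0.481
outer loop
vertex 1.415 0.563 -4.534
vertex 3.069 0.239 -3.013
vertex 2.653 -0.429 -4.429
endloop
endfacet
facet normal 0.572 0.664 -0.481
outer loop
vertex 1.831 1.231 -3.117
vertex 3.069 0.239 -3.013
vertex 1.415 0.563 -4.534
endloop
endfacet

endsolid
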